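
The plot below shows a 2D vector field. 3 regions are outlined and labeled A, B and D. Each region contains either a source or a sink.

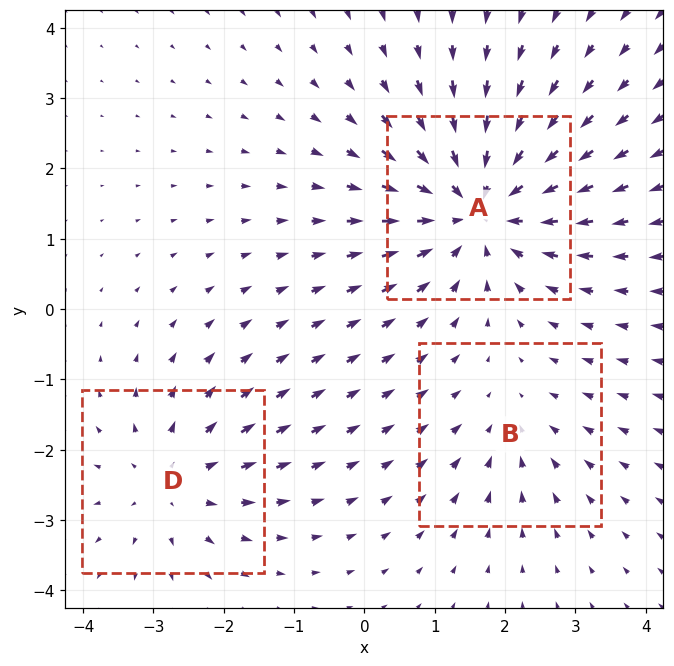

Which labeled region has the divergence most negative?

A

Divergence at each region's feature centre — A: about -4, B: about -2, D: about +3. Region A is most negative.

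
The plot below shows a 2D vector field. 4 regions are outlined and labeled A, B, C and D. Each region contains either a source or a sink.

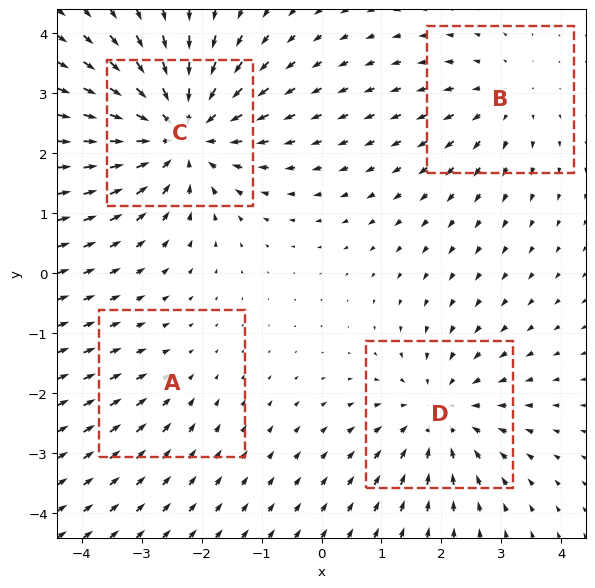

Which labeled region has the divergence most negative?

Divergence at each region's feature centre — A: about -2, B: about +3, C: about -7, D: about -4. Region C is most negative.

C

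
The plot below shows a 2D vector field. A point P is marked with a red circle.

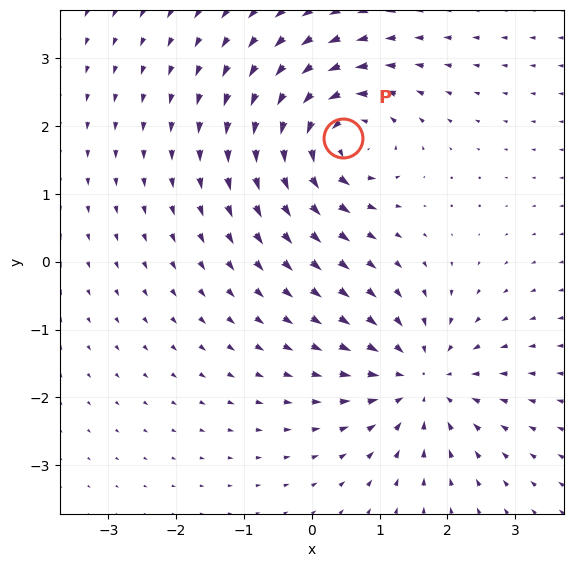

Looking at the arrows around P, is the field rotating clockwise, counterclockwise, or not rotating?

Near P at (0.5, 1.8) the arrows circulate counterclockwise. The curl (z-component) there is about +7; positive curl means counterclockwise rotation.

counterclockwise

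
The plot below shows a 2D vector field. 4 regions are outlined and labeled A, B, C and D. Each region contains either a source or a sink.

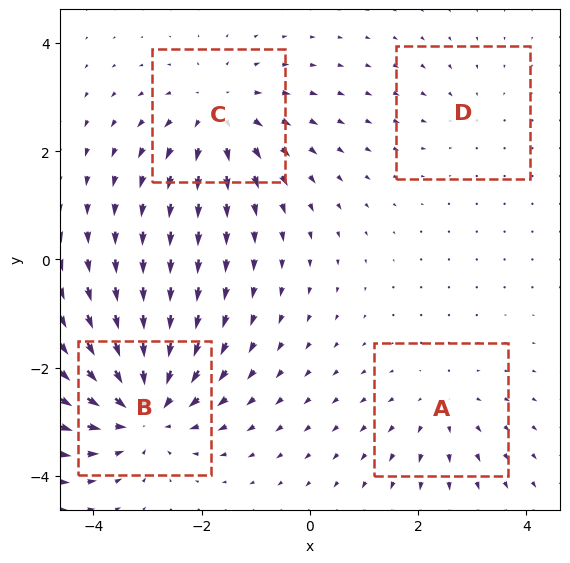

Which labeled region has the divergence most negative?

B

Divergence at each region's feature centre — A: about +3, B: about -7, C: about +5, D: about -2. Region B is most negative.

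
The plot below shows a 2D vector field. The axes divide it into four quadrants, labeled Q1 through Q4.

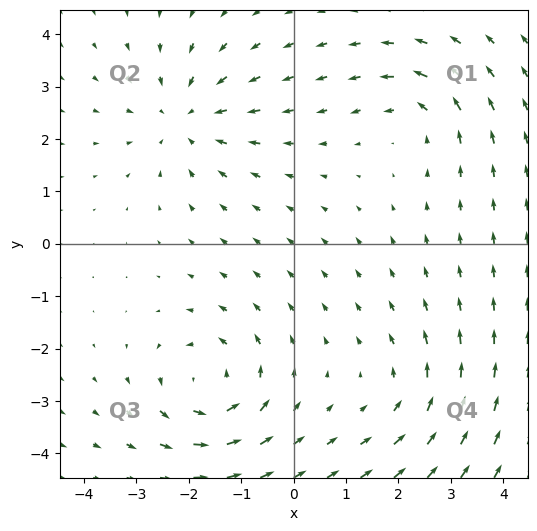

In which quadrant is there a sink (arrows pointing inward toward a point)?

The sink sits at approximately (-2.1, 2.4), which lies in quadrant Q2. The divergence there is about -4, negative as expected for a sink.

Q2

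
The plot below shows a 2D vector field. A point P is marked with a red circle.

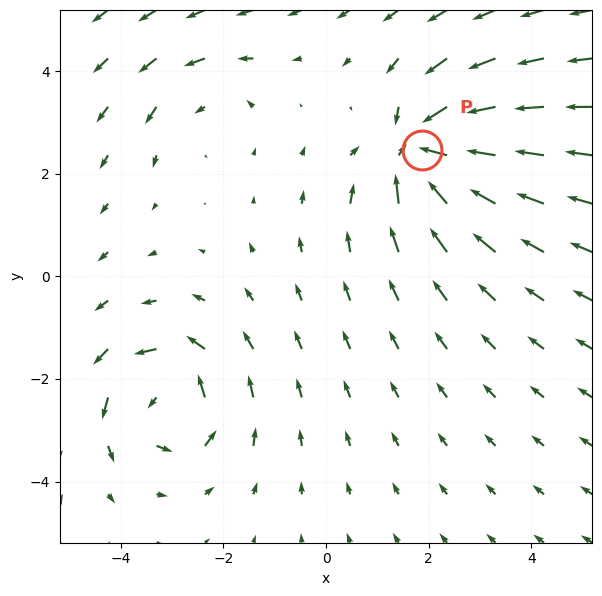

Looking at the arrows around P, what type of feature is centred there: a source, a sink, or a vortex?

At P (1.9, 2.5) the arrows converge inward. Divergence about -7, curl ≈0 — negative divergence with near-zero curl is a sink.

sink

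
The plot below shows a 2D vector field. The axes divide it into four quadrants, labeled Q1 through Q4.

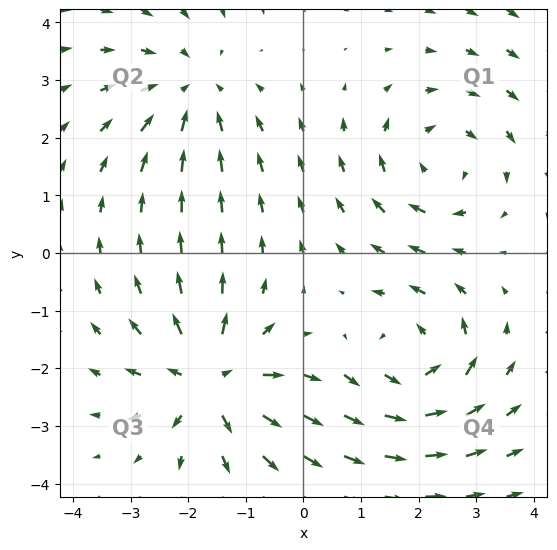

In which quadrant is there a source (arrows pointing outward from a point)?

The source sits at approximately (-1.6, -2.2), which lies in quadrant Q3. The divergence there is about +4, positive as expected for a source.

Q3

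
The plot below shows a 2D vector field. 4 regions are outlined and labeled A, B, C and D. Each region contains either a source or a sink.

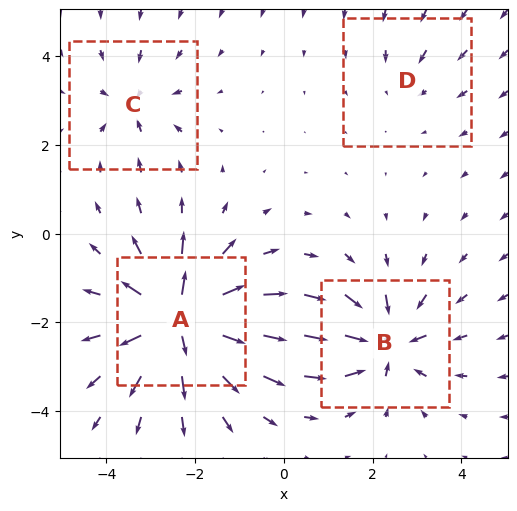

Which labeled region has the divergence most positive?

A

Divergence at each region's feature centre — A: about +9, B: about -6, C: about -4, D: about -2. Region A is most positive.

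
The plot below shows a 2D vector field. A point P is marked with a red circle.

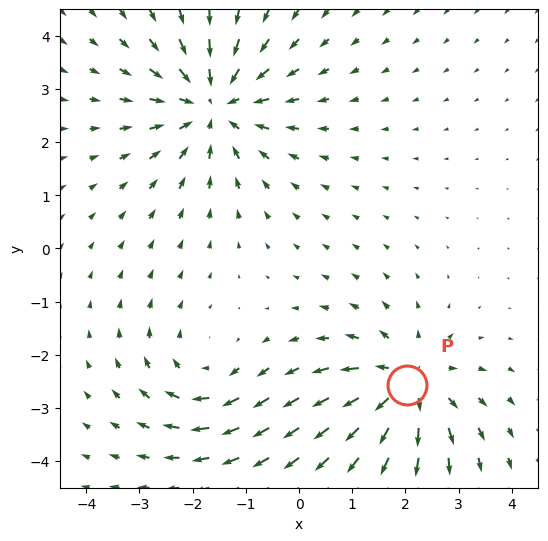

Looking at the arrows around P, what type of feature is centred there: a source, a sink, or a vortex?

At P (2.0, -2.6) the arrows spread outward. Divergence about +5, curl ≈0 — positive divergence with near-zero curl is a source.

source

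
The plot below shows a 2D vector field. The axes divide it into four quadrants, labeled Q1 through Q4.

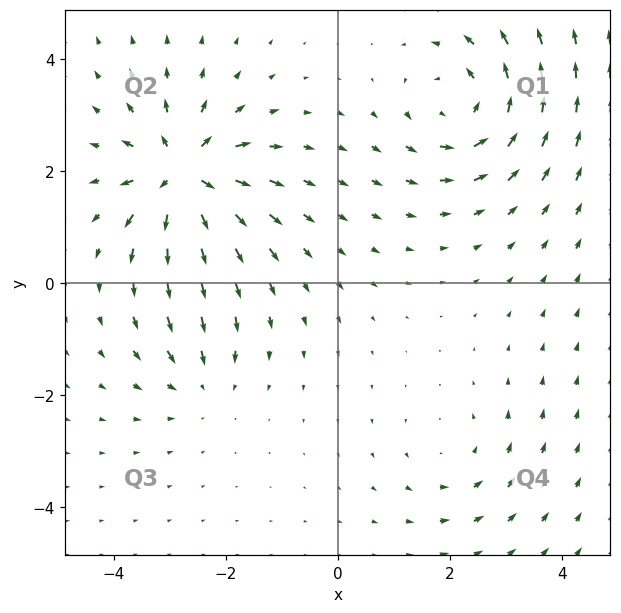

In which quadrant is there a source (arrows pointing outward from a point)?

Q2

The source sits at approximately (-2.8, 1.9), which lies in quadrant Q2. The divergence there is about +7, positive as expected for a source.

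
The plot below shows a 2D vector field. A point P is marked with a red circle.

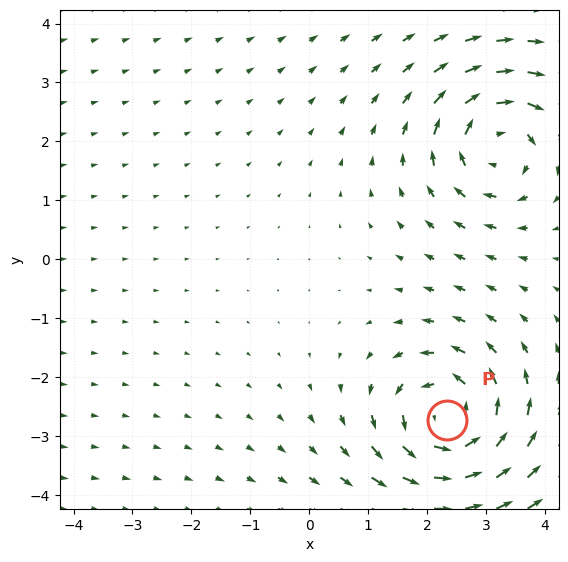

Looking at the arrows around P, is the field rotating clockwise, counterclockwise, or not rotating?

counterclockwise

Near P at (2.3, -2.7) the arrows circulate counterclockwise. The curl (z-component) there is about +6; positive curl means counterclockwise rotation.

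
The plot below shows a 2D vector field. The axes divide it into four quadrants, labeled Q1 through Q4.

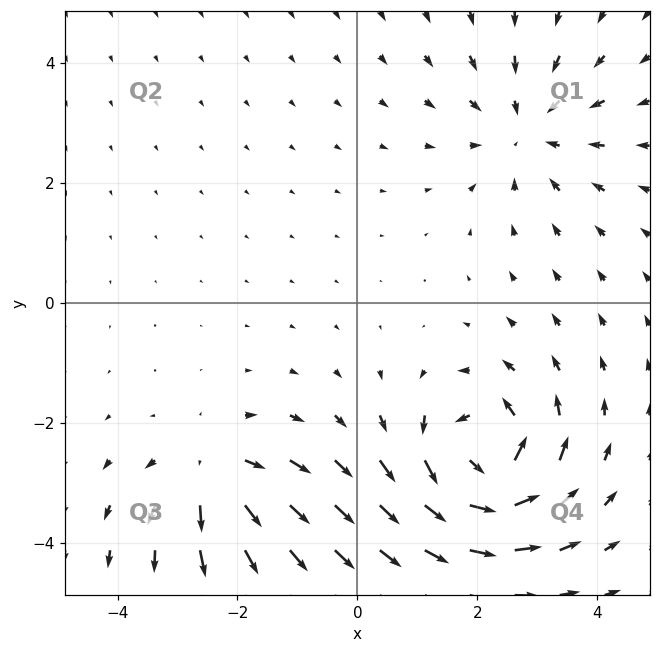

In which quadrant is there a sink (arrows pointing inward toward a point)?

The sink sits at approximately (2.8, 2.9), which lies in quadrant Q1. The divergence there is about -3, negative as expected for a sink.

Q1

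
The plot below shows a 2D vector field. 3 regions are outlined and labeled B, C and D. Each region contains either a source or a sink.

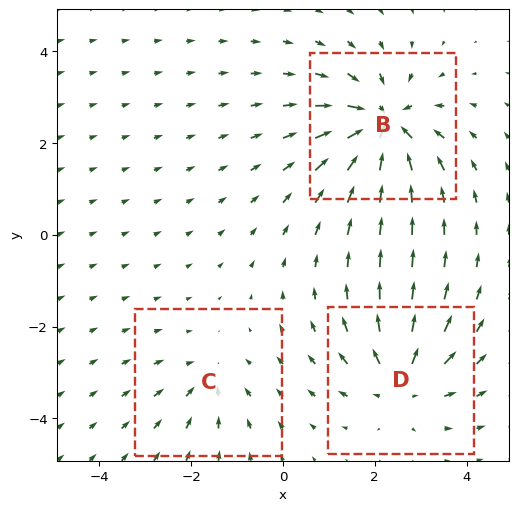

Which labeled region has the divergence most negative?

Divergence at each region's feature centre — B: about -5, C: about -2, D: about +4. Region B is most negative.

B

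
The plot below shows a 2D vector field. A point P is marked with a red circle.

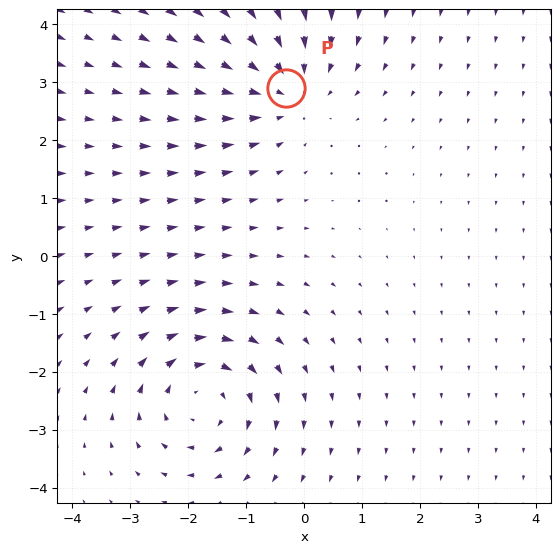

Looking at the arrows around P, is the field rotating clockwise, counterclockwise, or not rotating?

not rotating

Near P at (-0.3, 2.9) the arrows show no circulation. The curl there is ≈0.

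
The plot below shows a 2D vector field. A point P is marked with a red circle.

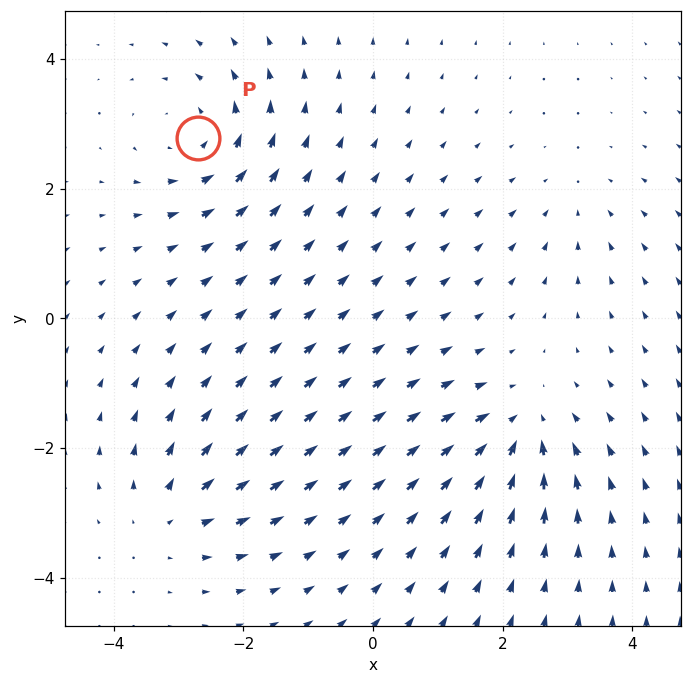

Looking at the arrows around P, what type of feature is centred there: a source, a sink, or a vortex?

vortex

At P (-2.7, 2.8) the arrows circulate counterclockwise. Divergence ≈0, curl about +5 — near-zero divergence with nonzero curl is a vortex.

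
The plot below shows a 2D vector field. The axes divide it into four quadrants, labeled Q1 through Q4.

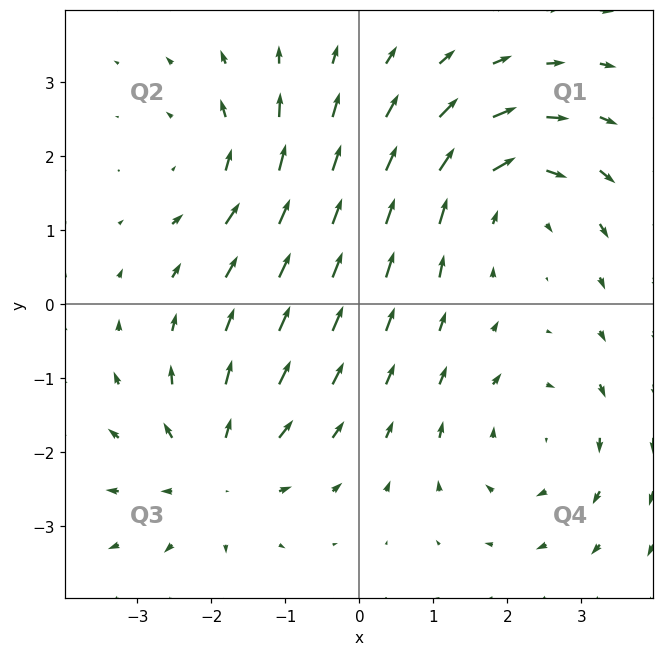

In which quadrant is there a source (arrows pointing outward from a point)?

Q3

The source sits at approximately (-2.0, -2.3), which lies in quadrant Q3. The divergence there is about +4, positive as expected for a source.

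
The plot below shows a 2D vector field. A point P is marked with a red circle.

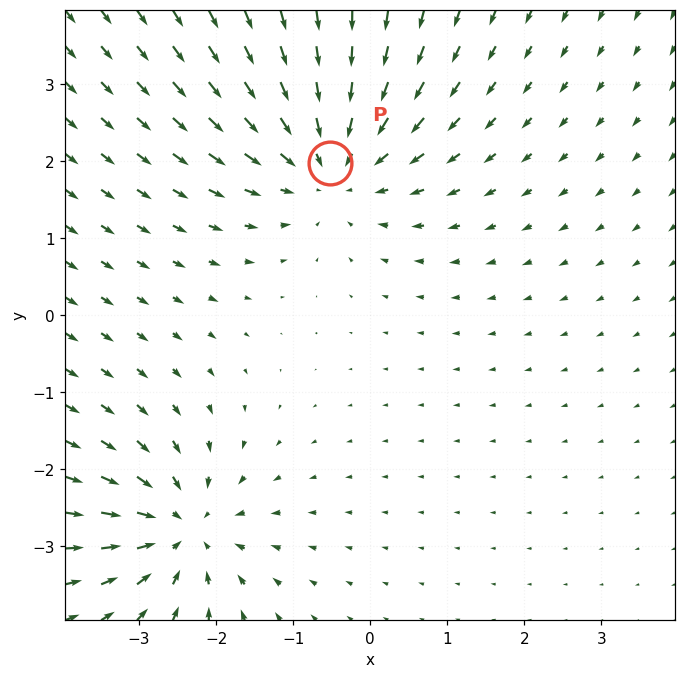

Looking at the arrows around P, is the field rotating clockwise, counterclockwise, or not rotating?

Near P at (-0.5, 2.0) the arrows show no circulation. The curl there is ≈0.

not rotating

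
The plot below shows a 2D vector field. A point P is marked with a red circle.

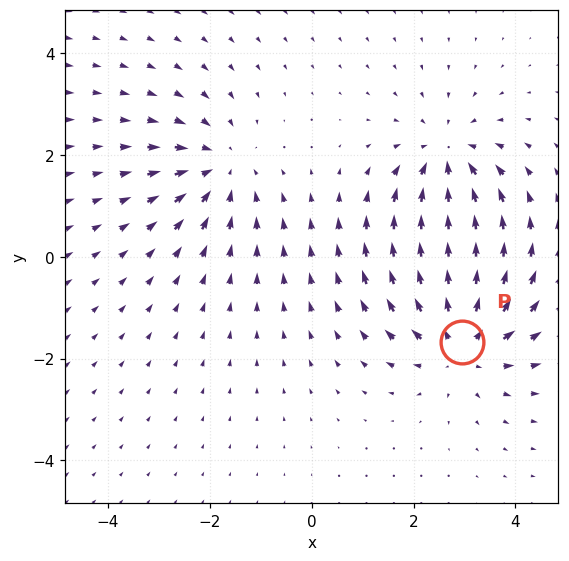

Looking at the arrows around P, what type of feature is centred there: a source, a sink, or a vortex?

source

At P (2.9, -1.7) the arrows spread outward. Divergence about +4, curl ≈0 — positive divergence with near-zero curl is a source.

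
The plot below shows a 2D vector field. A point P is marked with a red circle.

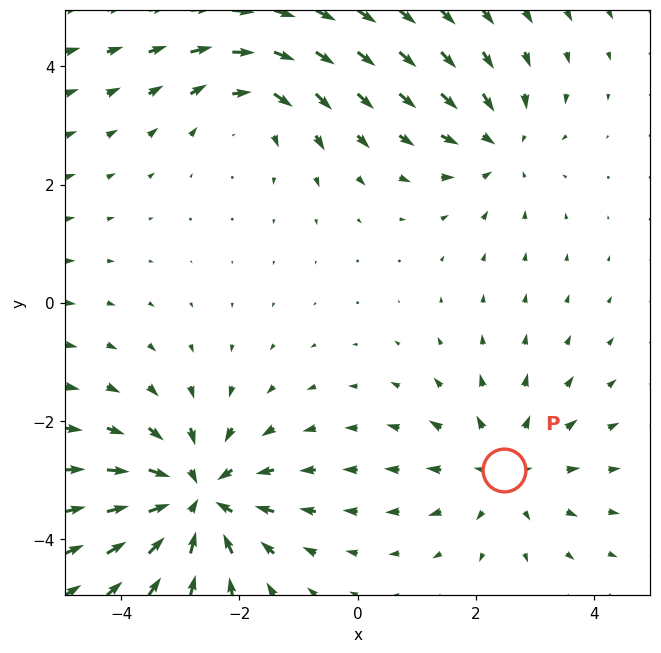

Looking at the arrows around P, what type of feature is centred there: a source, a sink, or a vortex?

source

At P (2.5, -2.8) the arrows spread outward. Divergence about +3, curl ≈0 — positive divergence with near-zero curl is a source.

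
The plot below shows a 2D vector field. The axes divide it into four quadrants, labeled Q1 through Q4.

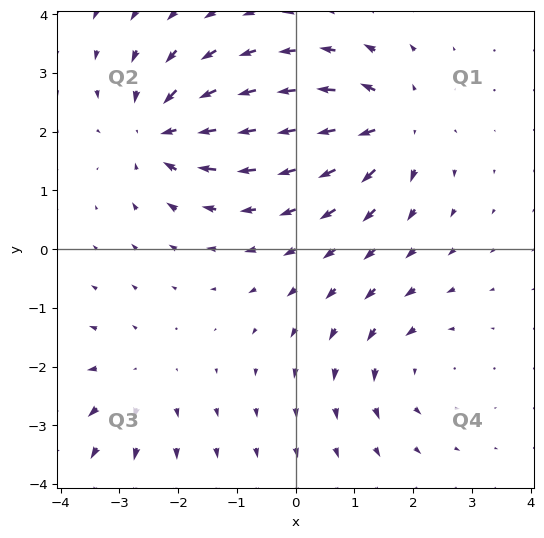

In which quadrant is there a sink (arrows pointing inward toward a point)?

Q2

The sink sits at approximately (-2.3, 2.0), which lies in quadrant Q2. The divergence there is about -5, negative as expected for a sink.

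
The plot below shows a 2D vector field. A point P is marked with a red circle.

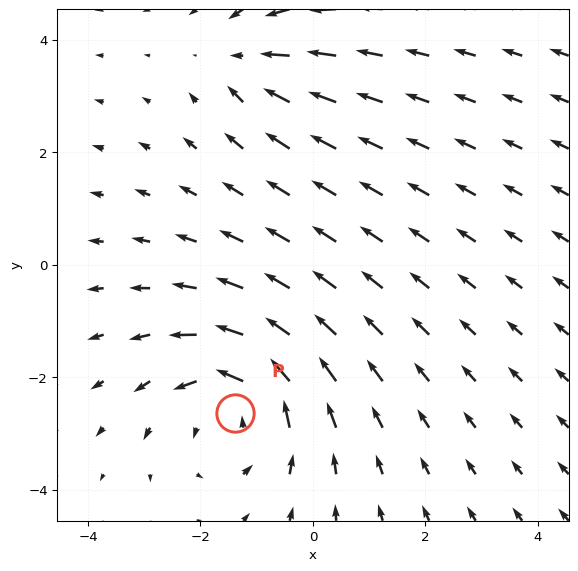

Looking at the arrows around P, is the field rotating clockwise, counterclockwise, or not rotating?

counterclockwise

Near P at (-1.4, -2.6) the arrows circulate counterclockwise. The curl (z-component) there is about +4; positive curl means counterclockwise rotation.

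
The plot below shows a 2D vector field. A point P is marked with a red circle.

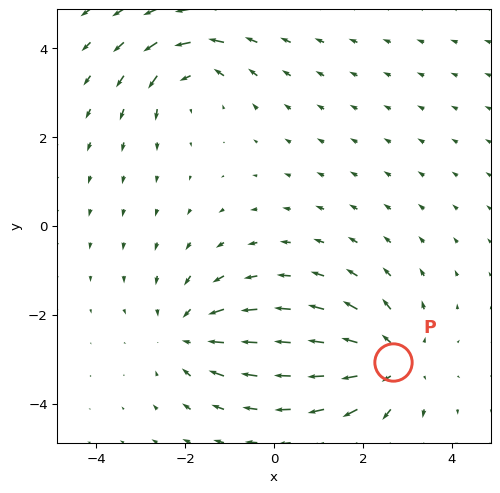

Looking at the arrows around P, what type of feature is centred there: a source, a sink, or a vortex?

At P (2.7, -3.1) the arrows spread outward. Divergence about +3, curl ≈0 — positive divergence with near-zero curl is a source.

source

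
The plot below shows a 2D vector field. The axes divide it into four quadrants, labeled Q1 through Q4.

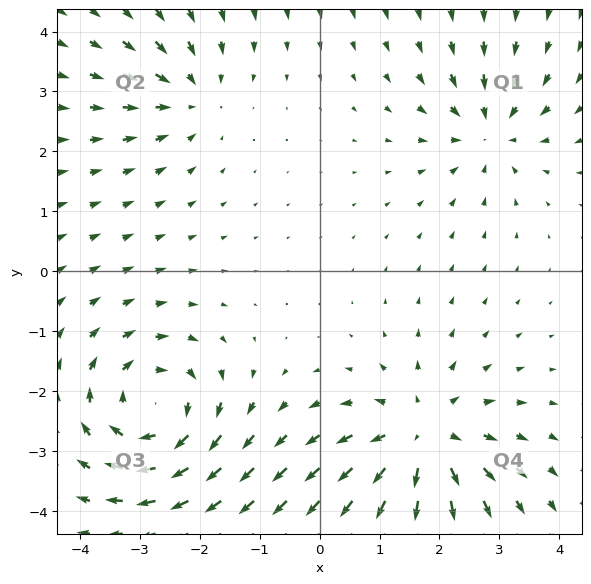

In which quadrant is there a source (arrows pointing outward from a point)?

The source sits at approximately (1.7, -2.8), which lies in quadrant Q4. The divergence there is about +5, positive as expected for a source.

Q4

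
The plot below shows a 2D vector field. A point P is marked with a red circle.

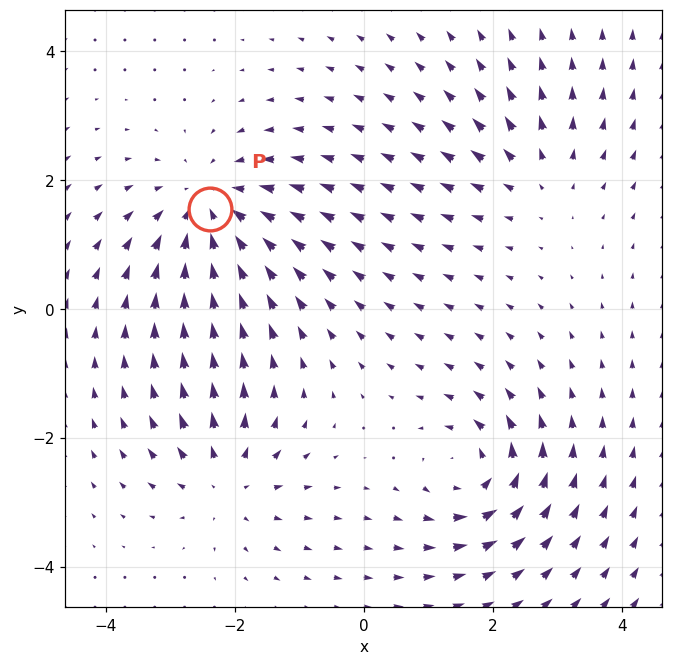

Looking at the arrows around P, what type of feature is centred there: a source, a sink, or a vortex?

At P (-2.4, 1.5) the arrows converge inward. Divergence about -4, curl ≈0 — negative divergence with near-zero curl is a sink.

sink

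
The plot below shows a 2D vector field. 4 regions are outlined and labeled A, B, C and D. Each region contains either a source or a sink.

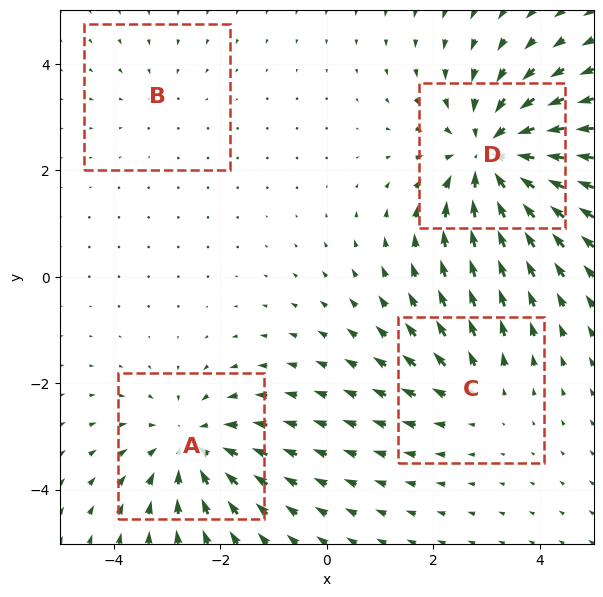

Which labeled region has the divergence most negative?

Divergence at each region's feature centre — A: about -4, B: about -2, C: about +3, D: about -6. Region D is most negative.

D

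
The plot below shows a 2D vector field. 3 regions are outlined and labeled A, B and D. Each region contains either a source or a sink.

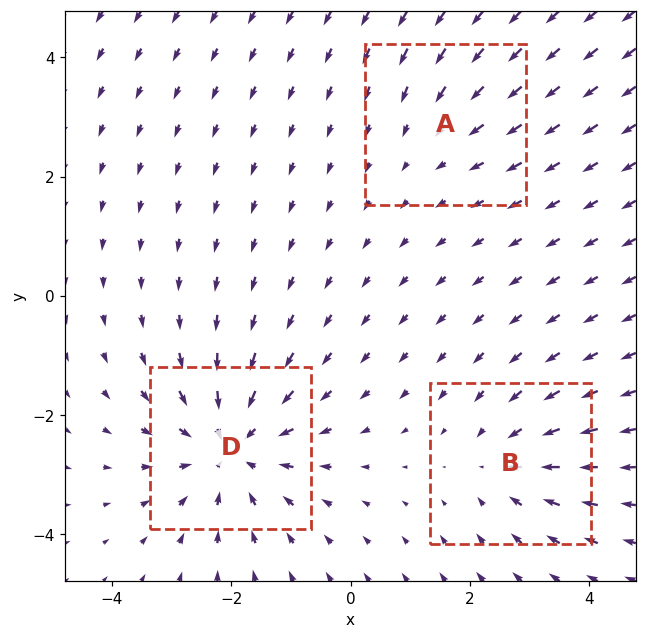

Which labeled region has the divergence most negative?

D

Divergence at each region's feature centre — A: about -2, B: about -3, D: about -5. Region D is most negative.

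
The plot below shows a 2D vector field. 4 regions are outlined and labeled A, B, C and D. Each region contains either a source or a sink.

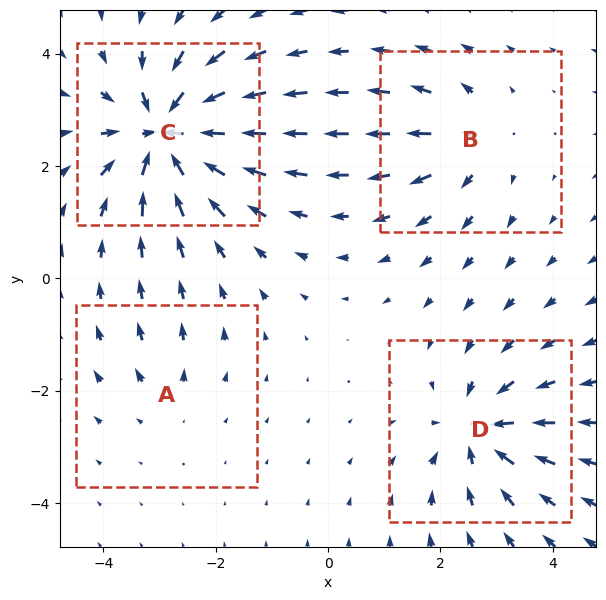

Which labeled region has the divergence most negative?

Divergence at each region's feature centre — A: about +2, B: about +4, C: about -8, D: about -6. Region C is most negative.

C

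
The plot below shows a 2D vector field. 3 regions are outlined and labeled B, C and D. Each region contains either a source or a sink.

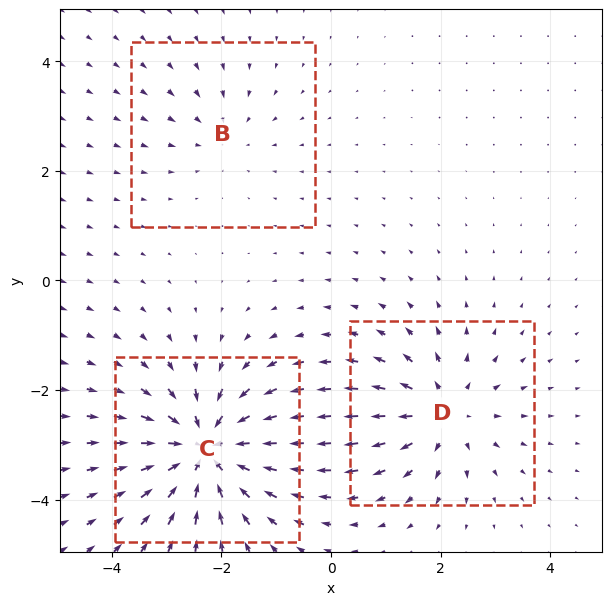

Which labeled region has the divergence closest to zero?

Divergence at each region's feature centre — B: about -2, C: about -5, D: about +4. Region B is closest to zero.

B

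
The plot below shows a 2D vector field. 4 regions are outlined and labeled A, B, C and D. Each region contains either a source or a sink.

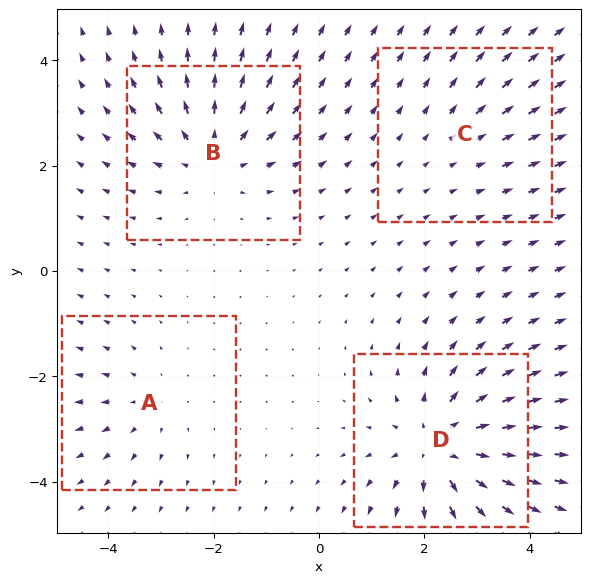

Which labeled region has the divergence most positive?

Divergence at each region's feature centre — A: about +3, B: about +5, C: about +2, D: about +7. Region D is most positive.

D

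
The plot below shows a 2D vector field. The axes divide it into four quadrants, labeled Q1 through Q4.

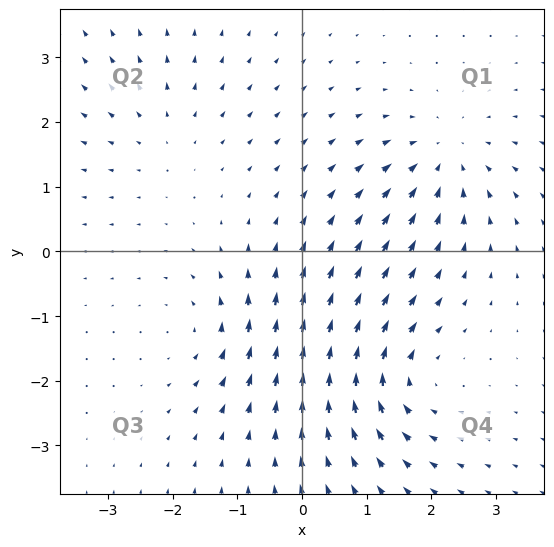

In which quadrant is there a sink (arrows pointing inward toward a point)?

Q1

The sink sits at approximately (2.2, 1.4), which lies in quadrant Q1. The divergence there is about -4, negative as expected for a sink.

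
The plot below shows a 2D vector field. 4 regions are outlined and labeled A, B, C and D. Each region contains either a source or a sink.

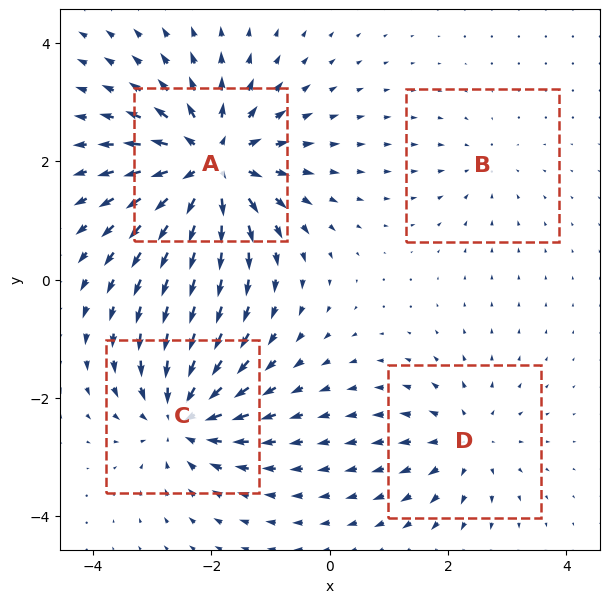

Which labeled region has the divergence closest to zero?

B

Divergence at each region's feature centre — A: about +8, B: about -2, C: about -6, D: about +4. Region B is closest to zero.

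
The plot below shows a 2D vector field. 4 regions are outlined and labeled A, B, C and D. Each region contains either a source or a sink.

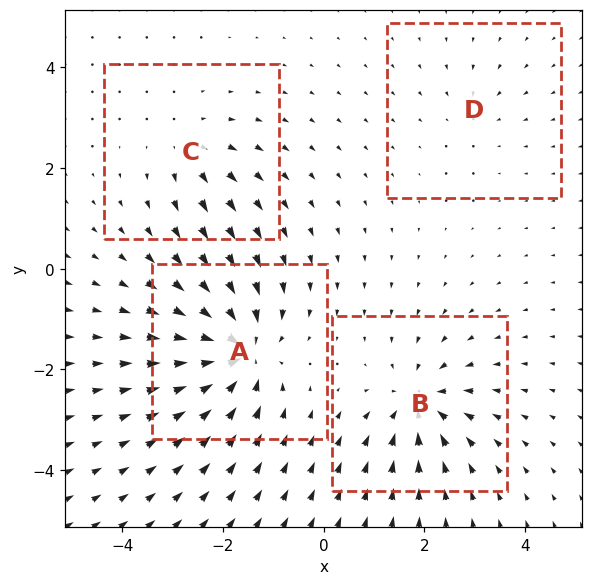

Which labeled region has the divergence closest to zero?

Divergence at each region's feature centre — A: about -8, B: about -6, C: about +4, D: about -2. Region D is closest to zero.

D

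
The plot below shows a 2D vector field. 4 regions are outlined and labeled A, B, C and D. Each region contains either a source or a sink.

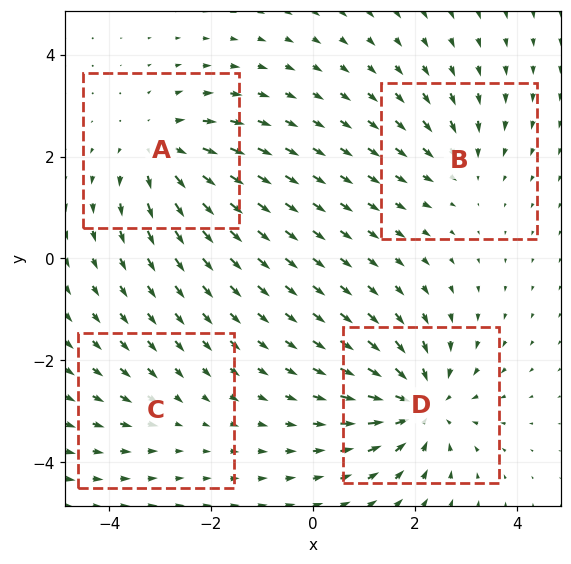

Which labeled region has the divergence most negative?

Divergence at each region's feature centre — A: about +5, B: about -3, C: about -2, D: about -6. Region D is most negative.

D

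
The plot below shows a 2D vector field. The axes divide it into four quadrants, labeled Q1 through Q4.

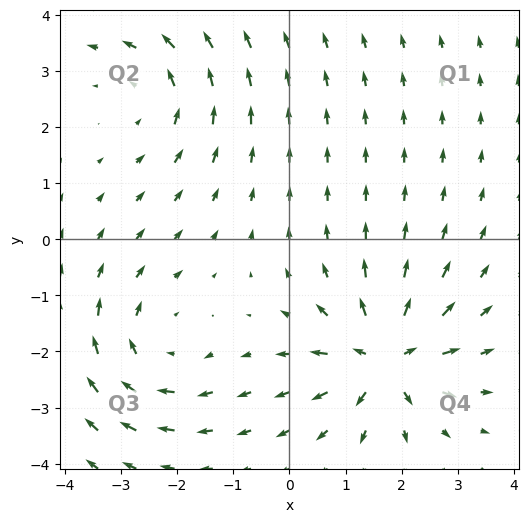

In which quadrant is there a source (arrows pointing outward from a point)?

The source sits at approximately (1.7, -2.1), which lies in quadrant Q4. The divergence there is about +7, positive as expected for a source.

Q4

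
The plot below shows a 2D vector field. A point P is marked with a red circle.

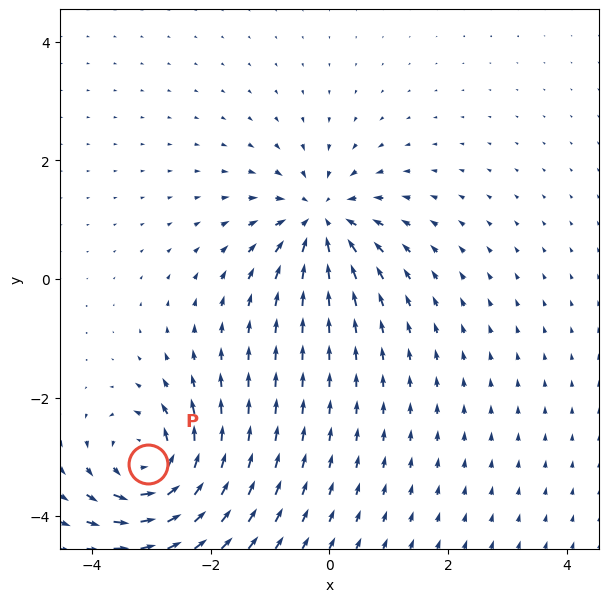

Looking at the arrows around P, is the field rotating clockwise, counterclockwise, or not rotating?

Near P at (-3.1, -3.1) the arrows circulate counterclockwise. The curl (z-component) there is about +6; positive curl means counterclockwise rotation.

counterclockwise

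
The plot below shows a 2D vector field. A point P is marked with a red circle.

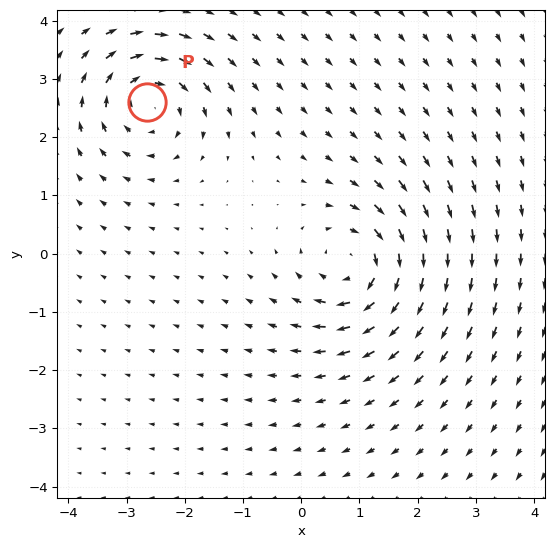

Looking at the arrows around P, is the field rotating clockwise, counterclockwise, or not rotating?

clockwise

Near P at (-2.6, 2.6) the arrows circulate clockwise. The curl (z-component) there is about -5; negative curl means clockwise rotation.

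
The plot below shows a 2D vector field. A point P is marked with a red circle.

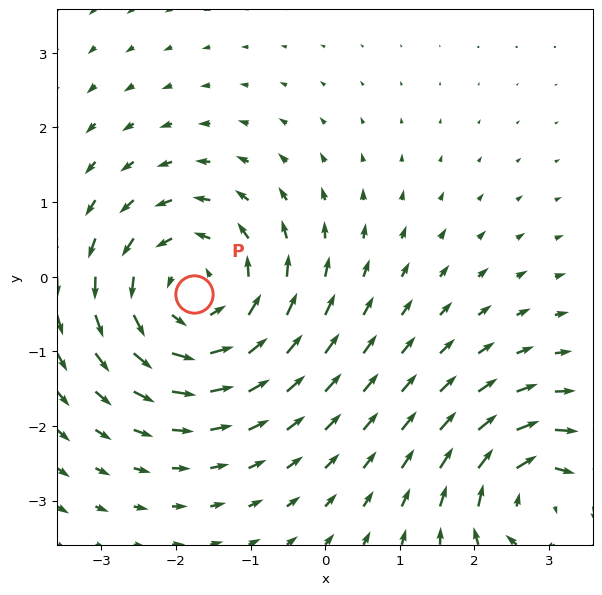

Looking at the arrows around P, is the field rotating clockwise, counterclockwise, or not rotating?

counterclockwise

Near P at (-1.8, -0.2) the arrows circulate counterclockwise. The curl (z-component) there is about +4; positive curl means counterclockwise rotation.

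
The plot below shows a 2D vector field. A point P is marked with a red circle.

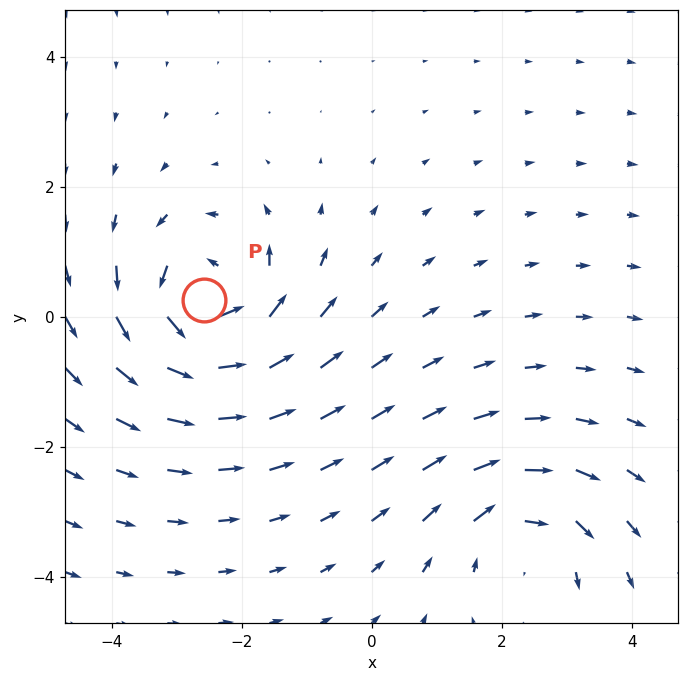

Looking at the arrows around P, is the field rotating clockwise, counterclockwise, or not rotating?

counterclockwise

Near P at (-2.6, 0.3) the arrows circulate counterclockwise. The curl (z-component) there is about +6; positive curl means counterclockwise rotation.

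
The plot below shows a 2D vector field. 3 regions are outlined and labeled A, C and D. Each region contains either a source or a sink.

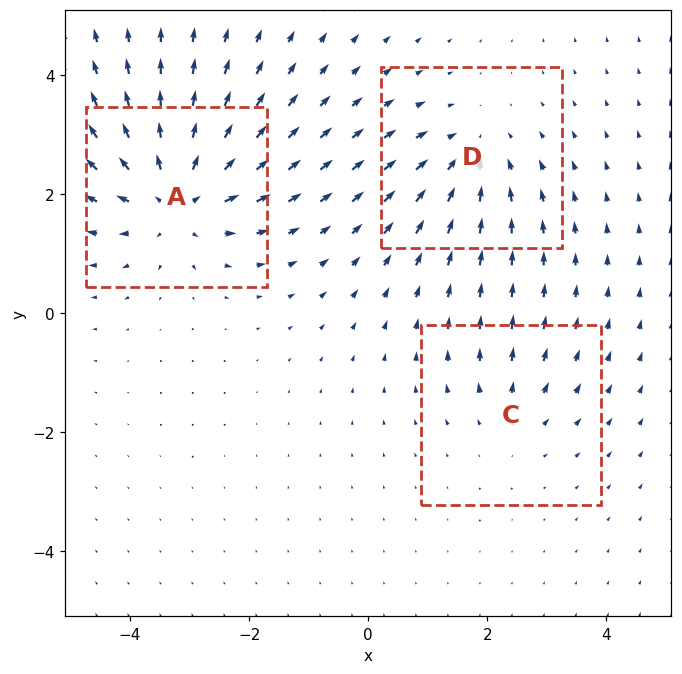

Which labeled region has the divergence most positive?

A

Divergence at each region's feature centre — A: about +5, C: about +2, D: about -3. Region A is most positive.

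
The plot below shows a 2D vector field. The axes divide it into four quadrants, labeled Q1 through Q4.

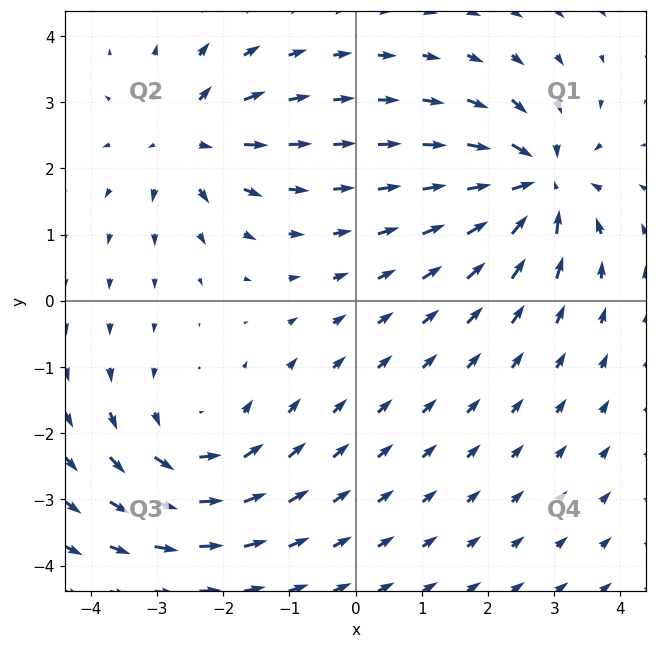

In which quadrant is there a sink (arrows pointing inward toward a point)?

The sink sits at approximately (2.8, 1.8), which lies in quadrant Q1. The divergence there is about -6, negative as expected for a sink.

Q1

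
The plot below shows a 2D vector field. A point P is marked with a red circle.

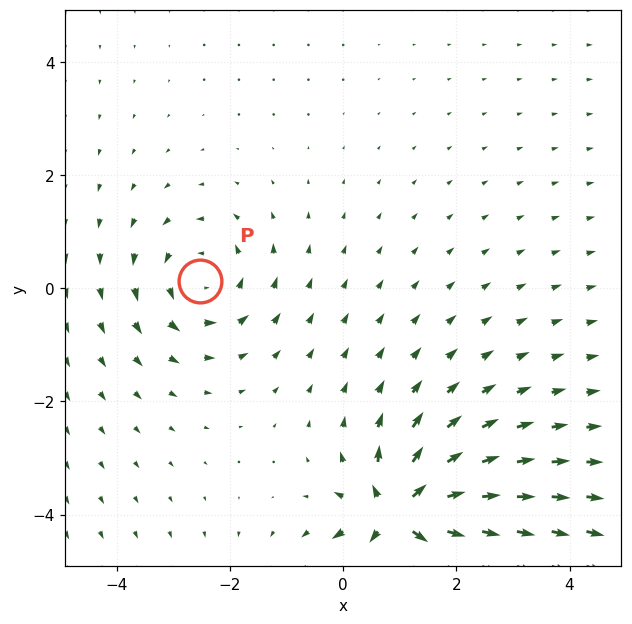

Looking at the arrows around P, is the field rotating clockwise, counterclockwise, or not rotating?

Near P at (-2.5, 0.1) the arrows circulate counterclockwise. The curl (z-component) there is about +3; positive curl means counterclockwise rotation.

counterclockwise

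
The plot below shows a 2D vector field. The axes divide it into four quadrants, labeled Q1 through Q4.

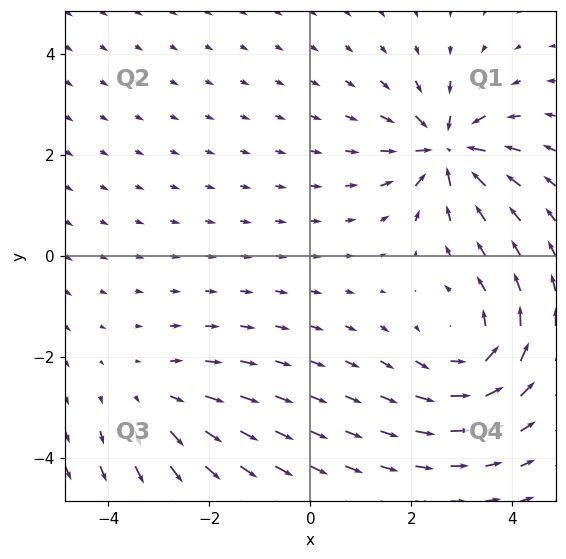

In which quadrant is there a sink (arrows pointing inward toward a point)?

Q1

The sink sits at approximately (2.7, 2.1), which lies in quadrant Q1. The divergence there is about -6, negative as expected for a sink.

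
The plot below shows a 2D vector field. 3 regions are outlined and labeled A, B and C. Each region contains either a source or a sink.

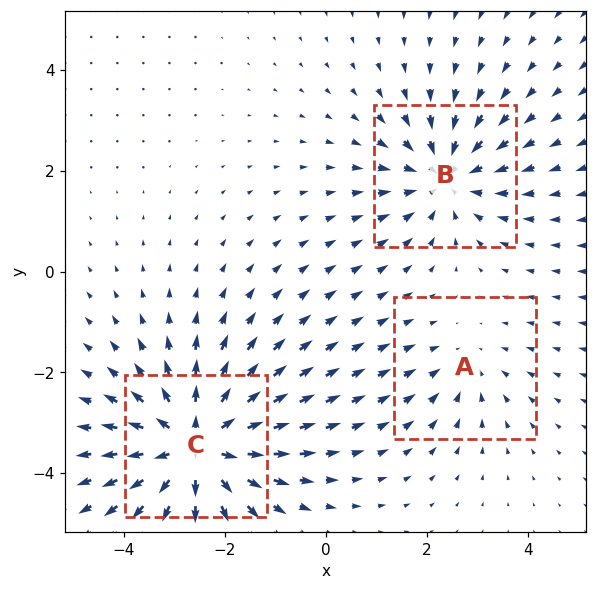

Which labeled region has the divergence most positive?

Divergence at each region's feature centre — A: about -2, B: about -3, C: about +5. Region C is most positive.

C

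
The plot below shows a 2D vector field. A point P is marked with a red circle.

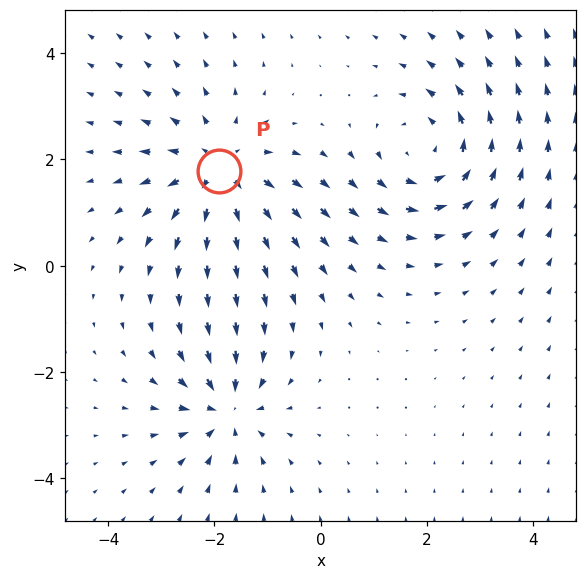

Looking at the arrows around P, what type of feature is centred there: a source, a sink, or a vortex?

At P (-1.9, 1.8) the arrows spread outward. Divergence about +5, curl ≈0 — positive divergence with near-zero curl is a source.

source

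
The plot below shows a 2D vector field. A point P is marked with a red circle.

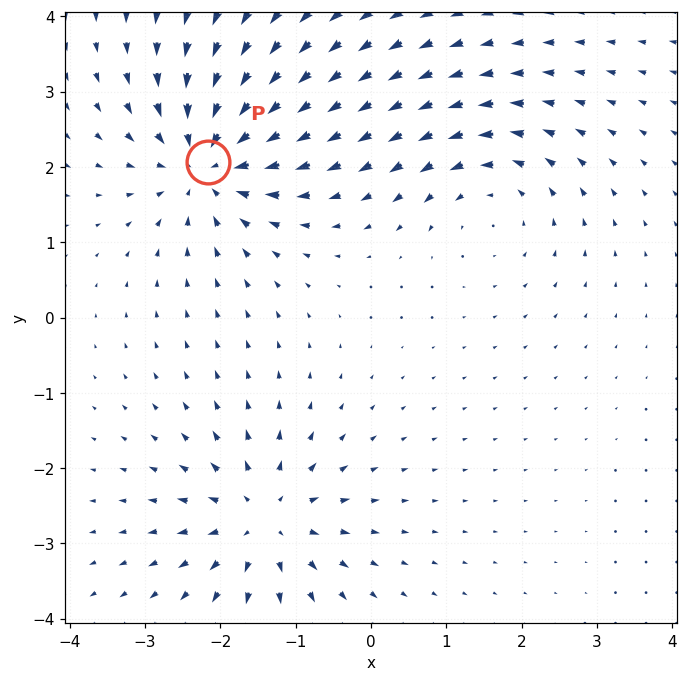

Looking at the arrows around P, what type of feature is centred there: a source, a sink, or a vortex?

At P (-2.2, 2.1) the arrows converge inward. Divergence about -6, curl ≈0 — negative divergence with near-zero curl is a sink.

sink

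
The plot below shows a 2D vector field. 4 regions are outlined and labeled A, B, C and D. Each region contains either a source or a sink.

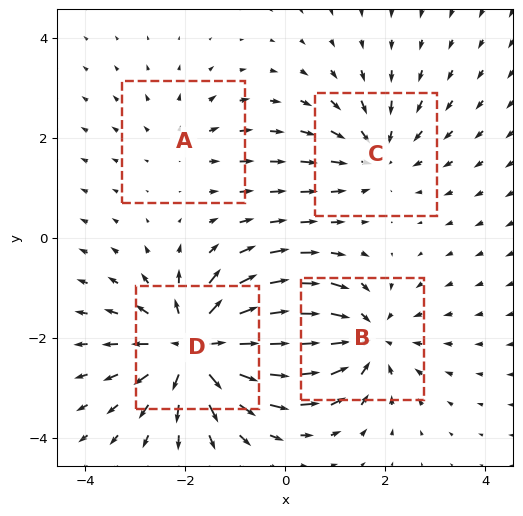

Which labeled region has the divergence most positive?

D

Divergence at each region's feature centre — A: about +2, B: about -5, C: about -3, D: about +6. Region D is most positive.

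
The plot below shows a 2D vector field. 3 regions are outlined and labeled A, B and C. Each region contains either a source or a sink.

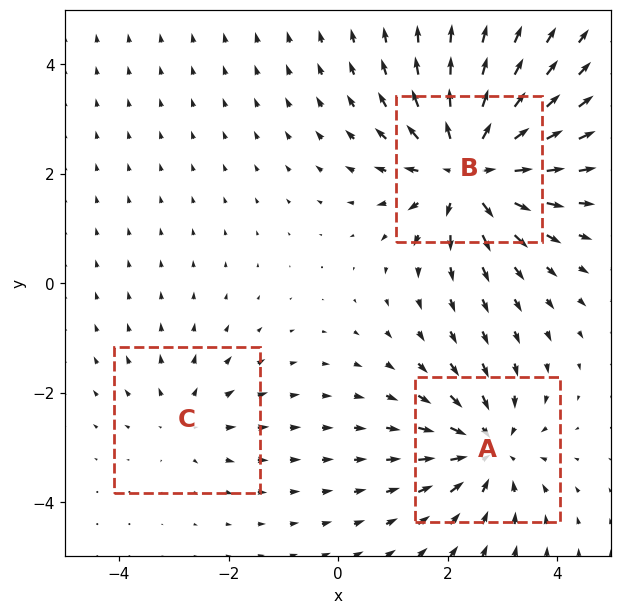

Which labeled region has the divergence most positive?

Divergence at each region's feature centre — A: about -3, B: about +5, C: about +2. Region B is most positive.

B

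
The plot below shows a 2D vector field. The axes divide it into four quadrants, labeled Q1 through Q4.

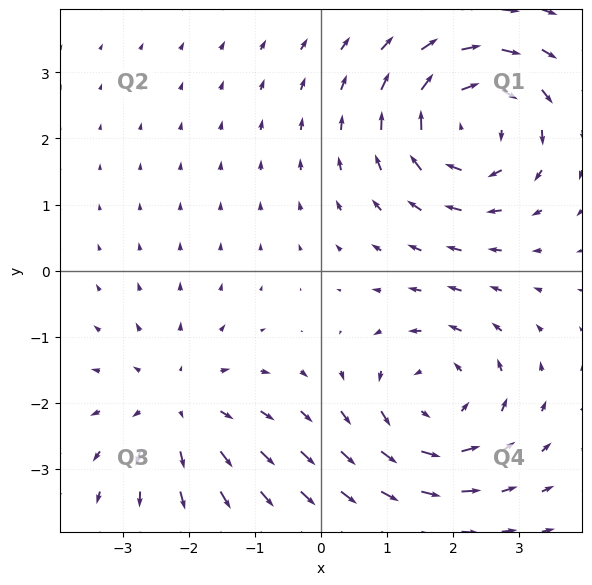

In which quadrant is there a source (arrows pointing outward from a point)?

The source sits at approximately (-2.2, -2.0), which lies in quadrant Q3. The divergence there is about +3, positive as expected for a source.

Q3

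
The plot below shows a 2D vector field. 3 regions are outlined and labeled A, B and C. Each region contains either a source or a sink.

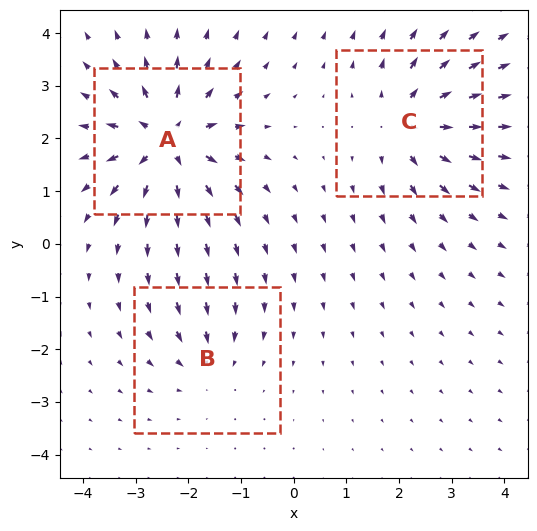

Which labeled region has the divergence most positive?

A

Divergence at each region's feature centre — A: about +6, B: about -2, C: about +4. Region A is most positive.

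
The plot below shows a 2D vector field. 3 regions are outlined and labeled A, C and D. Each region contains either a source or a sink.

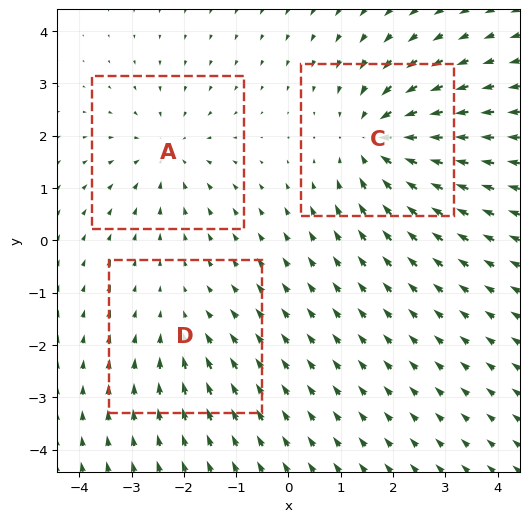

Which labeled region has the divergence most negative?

Divergence at each region's feature centre — A: about -3, C: about -5, D: about -2. Region C is most negative.

C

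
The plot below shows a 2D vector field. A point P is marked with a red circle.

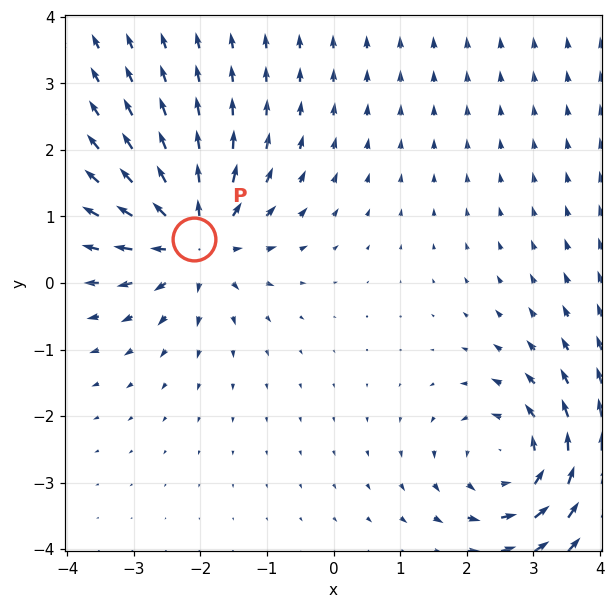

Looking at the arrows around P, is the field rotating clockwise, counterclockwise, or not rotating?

Near P at (-2.1, 0.7) the arrows show no circulation. The curl there is ≈0.

not rotating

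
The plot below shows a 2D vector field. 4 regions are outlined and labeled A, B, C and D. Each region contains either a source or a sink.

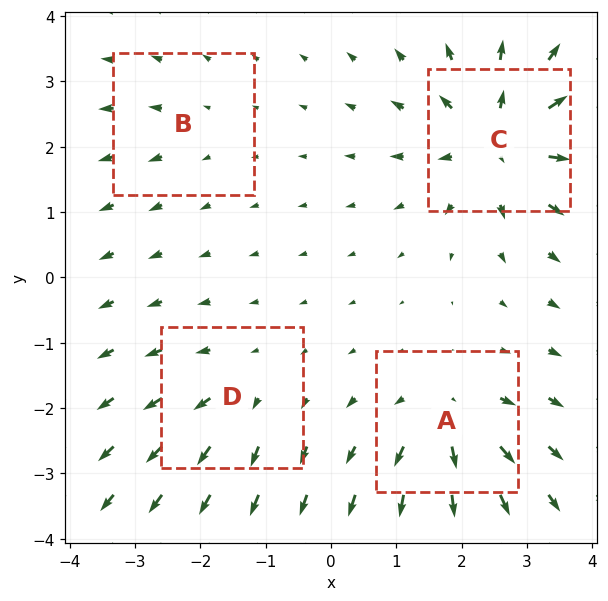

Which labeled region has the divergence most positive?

Divergence at each region's feature centre — A: about +6, B: about +2, C: about +8, D: about +4. Region C is most positive.

C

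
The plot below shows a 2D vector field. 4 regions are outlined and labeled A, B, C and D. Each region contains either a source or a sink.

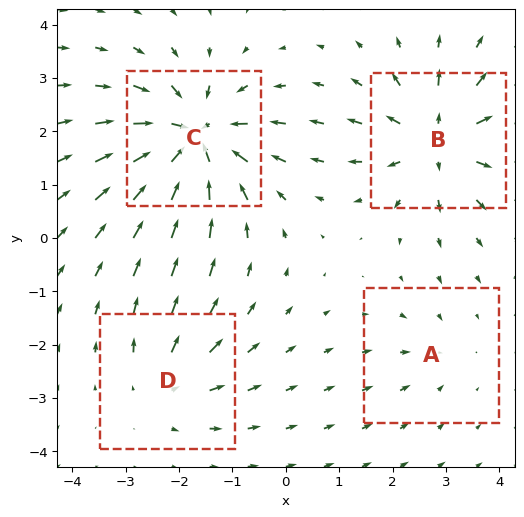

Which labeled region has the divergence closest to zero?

Divergence at each region's feature centre — A: about -2, B: about +6, C: about -7, D: about +3. Region A is closest to zero.

A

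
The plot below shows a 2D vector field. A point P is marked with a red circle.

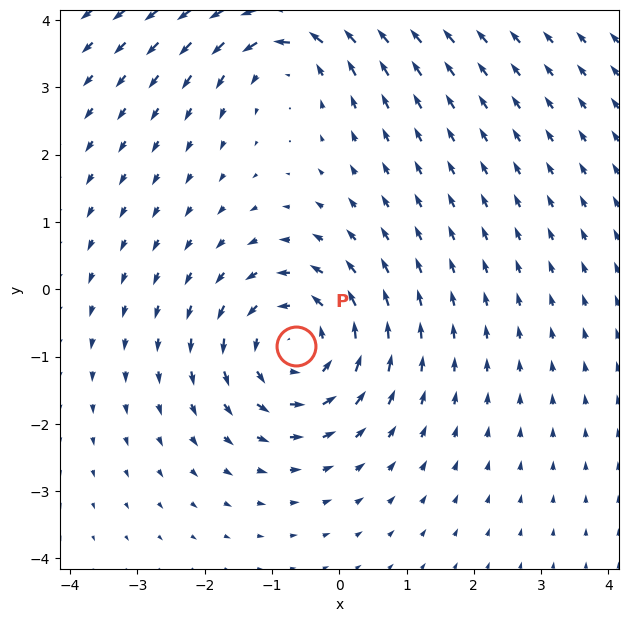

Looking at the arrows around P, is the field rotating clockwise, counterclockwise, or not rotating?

Near P at (-0.6, -0.8) the arrows circulate counterclockwise. The curl (z-component) there is about +3; positive curl means counterclockwise rotation.

counterclockwise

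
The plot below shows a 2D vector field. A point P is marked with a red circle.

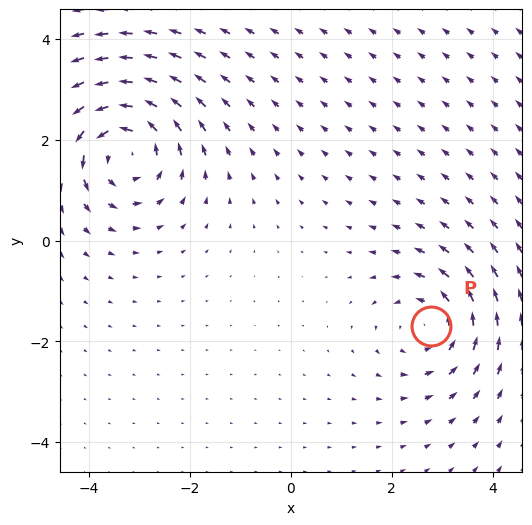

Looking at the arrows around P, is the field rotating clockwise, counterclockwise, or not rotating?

Near P at (2.8, -1.7) the arrows circulate counterclockwise. The curl (z-component) there is about +3; positive curl means counterclockwise rotation.

counterclockwise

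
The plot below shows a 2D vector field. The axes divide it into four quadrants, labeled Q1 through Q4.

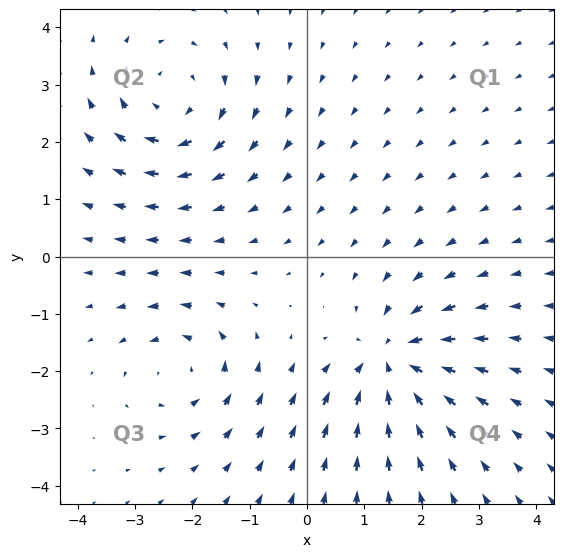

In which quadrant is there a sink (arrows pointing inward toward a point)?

The sink sits at approximately (1.5, -1.8), which lies in quadrant Q4. The divergence there is about -6, negative as expected for a sink.

Q4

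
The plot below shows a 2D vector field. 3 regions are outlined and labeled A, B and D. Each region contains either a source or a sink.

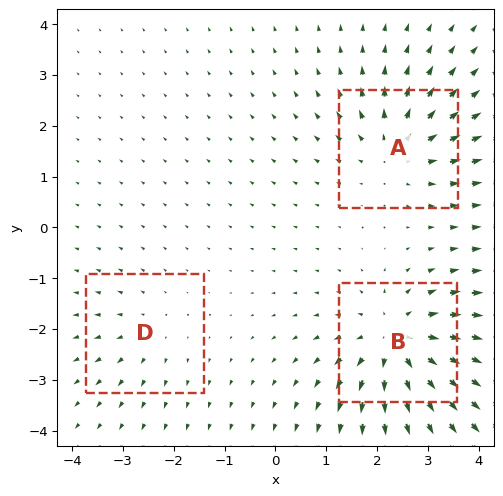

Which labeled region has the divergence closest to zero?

Divergence at each region's feature centre — A: about +4, B: about +5, D: about +2. Region D is closest to zero.

D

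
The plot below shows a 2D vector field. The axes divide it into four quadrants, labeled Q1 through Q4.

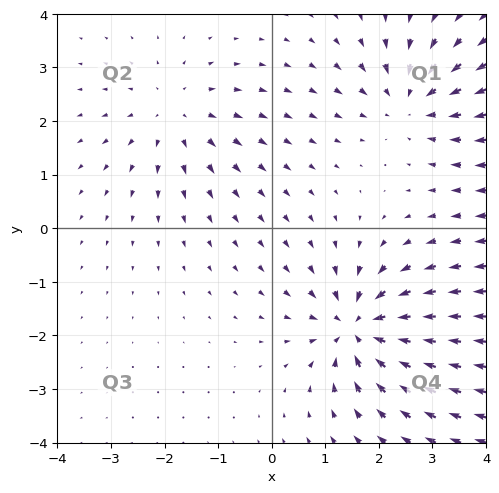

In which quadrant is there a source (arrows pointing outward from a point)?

Q2

The source sits at approximately (-1.8, 2.1), which lies in quadrant Q2. The divergence there is about +3, positive as expected for a source.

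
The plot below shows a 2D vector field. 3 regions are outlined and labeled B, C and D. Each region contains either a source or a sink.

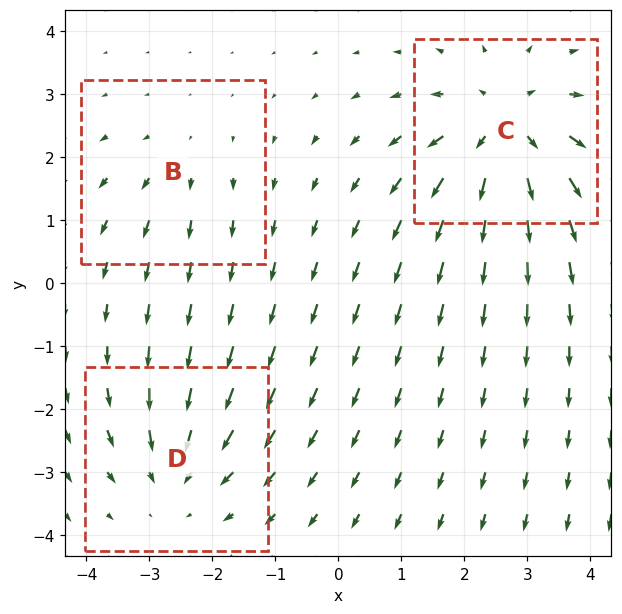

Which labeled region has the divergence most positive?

C

Divergence at each region's feature centre — B: about +2, C: about +5, D: about -3. Region C is most positive.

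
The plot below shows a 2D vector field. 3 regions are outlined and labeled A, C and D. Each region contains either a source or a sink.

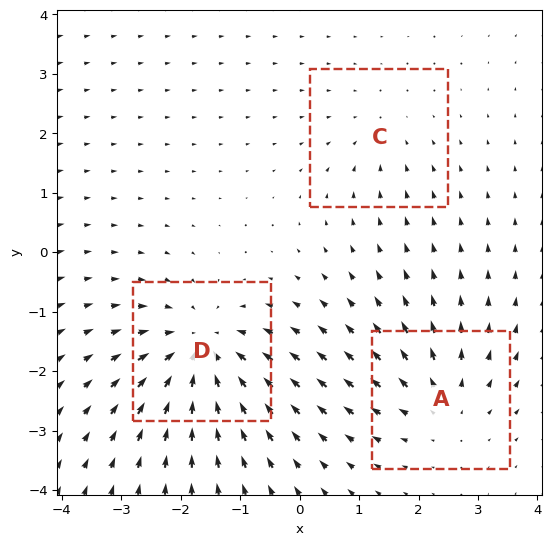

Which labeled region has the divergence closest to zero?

Divergence at each region's feature centre — A: about +3, C: about -2, D: about -5. Region C is closest to zero.

C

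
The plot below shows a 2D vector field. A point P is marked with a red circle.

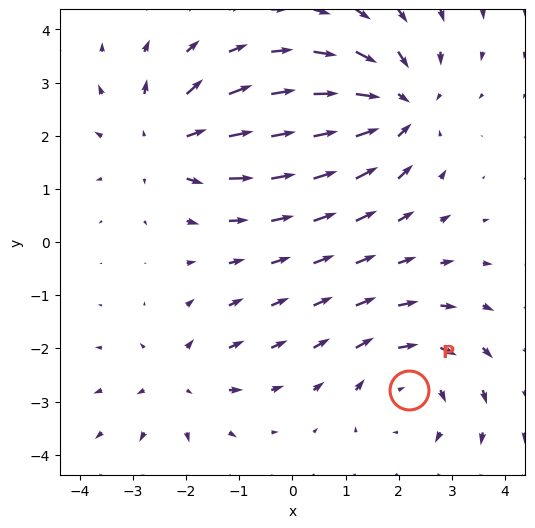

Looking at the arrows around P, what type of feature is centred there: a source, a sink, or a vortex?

At P (2.2, -2.8) the arrows circulate clockwise. Divergence ≈0, curl about -3 — near-zero divergence with nonzero curl is a vortex.

vortex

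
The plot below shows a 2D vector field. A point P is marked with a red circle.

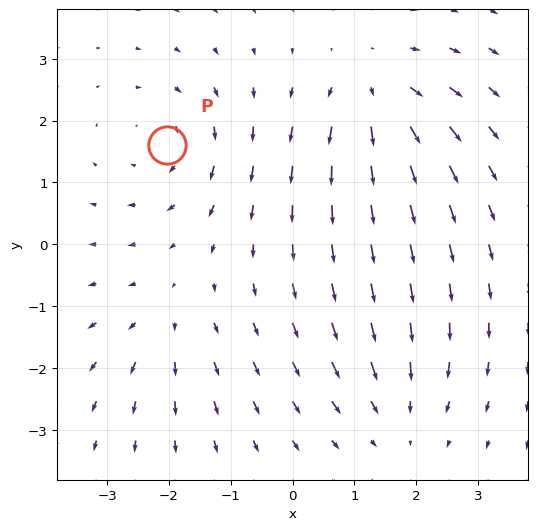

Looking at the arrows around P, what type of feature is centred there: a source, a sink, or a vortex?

vortex

At P (-2.0, 1.6) the arrows circulate clockwise. Divergence ≈0, curl about -4 — near-zero divergence with nonzero curl is a vortex.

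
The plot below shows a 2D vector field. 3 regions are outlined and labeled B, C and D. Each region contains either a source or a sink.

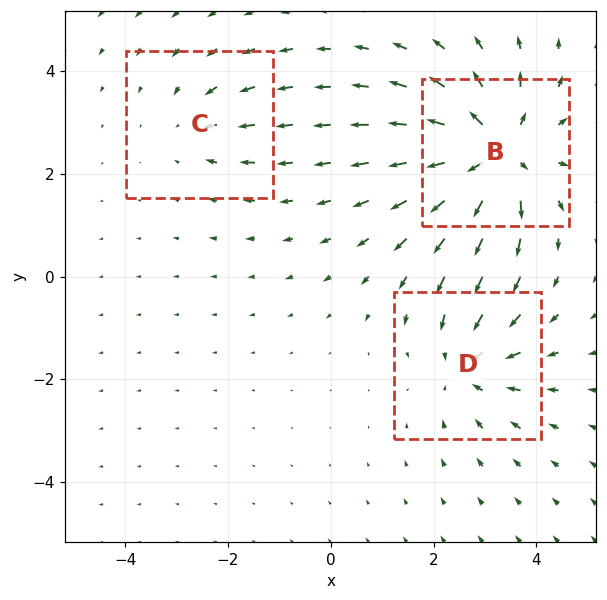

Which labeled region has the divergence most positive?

B

Divergence at each region's feature centre — B: about +5, C: about -2, D: about -3. Region B is most positive.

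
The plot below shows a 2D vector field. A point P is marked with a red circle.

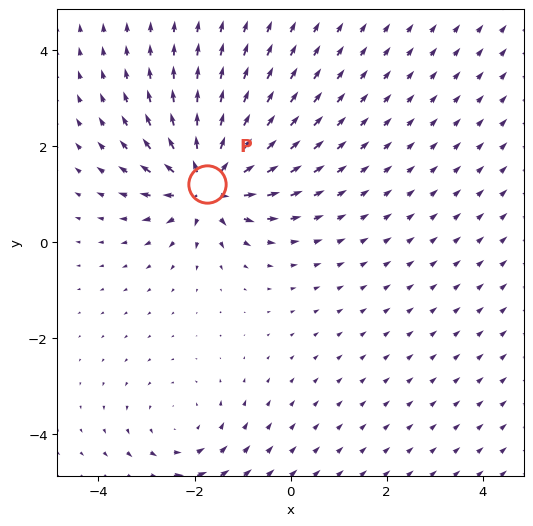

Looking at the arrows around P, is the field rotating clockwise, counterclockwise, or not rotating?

not rotating

Near P at (-1.7, 1.2) the arrows show no circulation. The curl there is ≈0.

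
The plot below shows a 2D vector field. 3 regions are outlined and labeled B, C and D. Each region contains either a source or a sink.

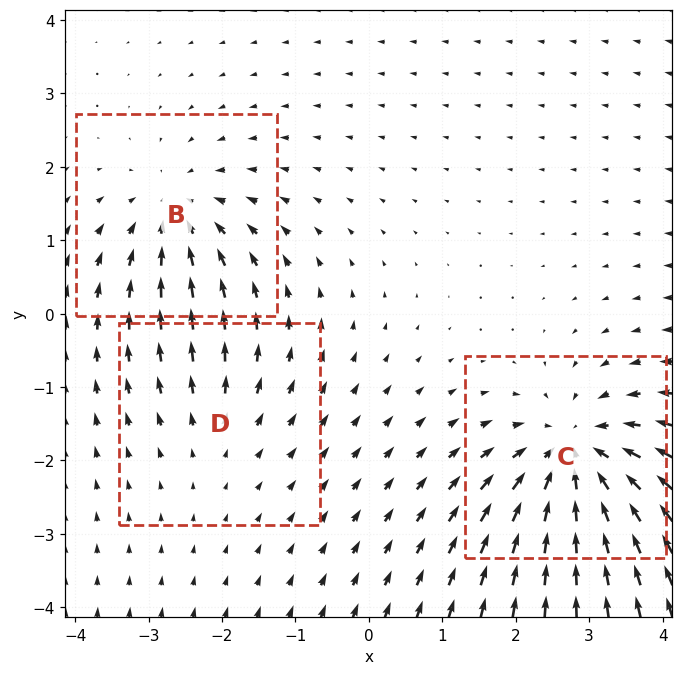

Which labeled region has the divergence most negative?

Divergence at each region's feature centre — B: about -4, C: about -5, D: about +2. Region C is most negative.

C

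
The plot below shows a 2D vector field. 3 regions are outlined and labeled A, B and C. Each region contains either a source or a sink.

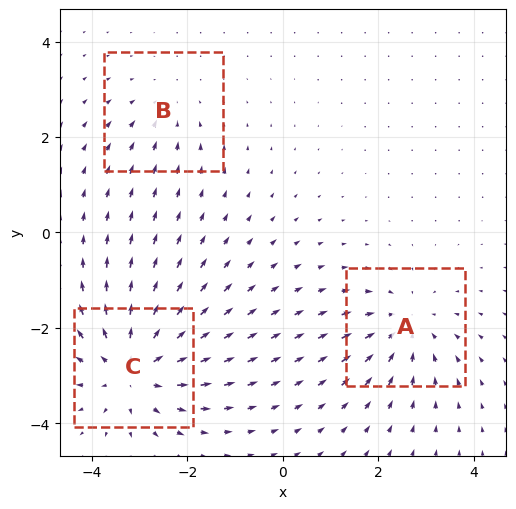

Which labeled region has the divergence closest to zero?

B

Divergence at each region's feature centre — A: about -3, B: about -2, C: about +4. Region B is closest to zero.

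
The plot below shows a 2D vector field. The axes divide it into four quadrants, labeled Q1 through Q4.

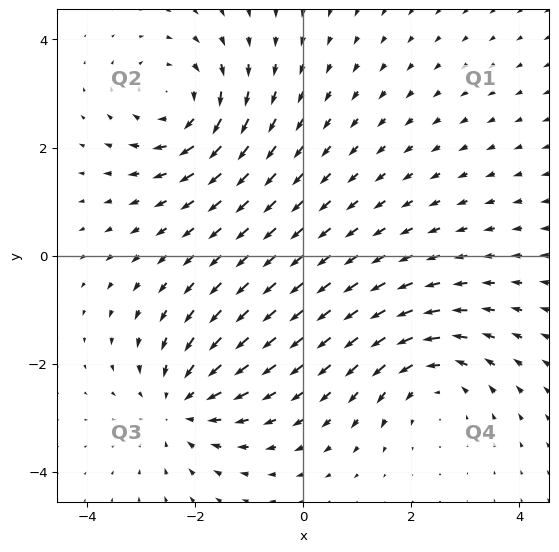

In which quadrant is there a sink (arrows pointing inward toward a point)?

Q3

The sink sits at approximately (-2.2, -2.7), which lies in quadrant Q3. The divergence there is about -4, negative as expected for a sink.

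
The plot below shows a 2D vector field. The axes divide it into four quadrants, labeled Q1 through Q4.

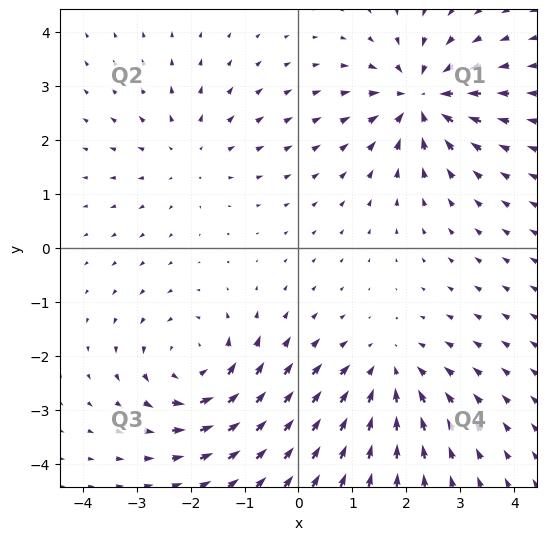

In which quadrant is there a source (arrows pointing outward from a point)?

Q2

The source sits at approximately (-2.0, 1.7), which lies in quadrant Q2. The divergence there is about +3, positive as expected for a source.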